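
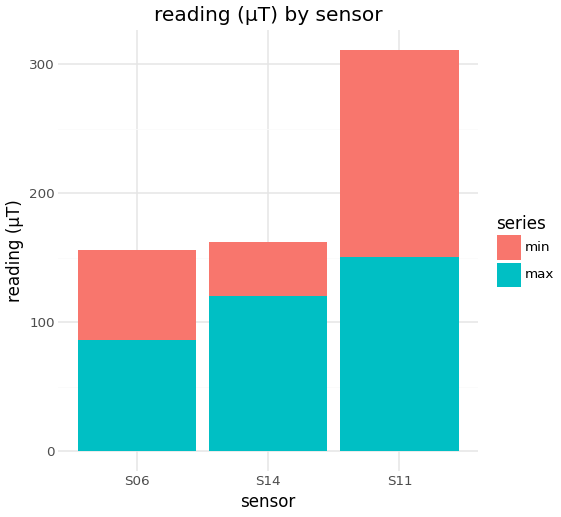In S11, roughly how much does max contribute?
≈ 150

max top ≈ 150, bottom ≈ 0; segment ≈ 150.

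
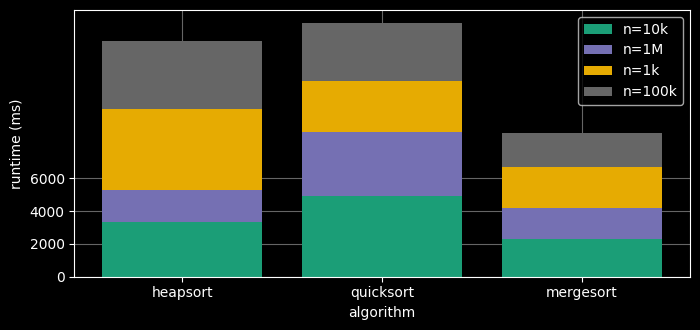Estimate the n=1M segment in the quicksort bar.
n=1M top ≈ 8000, bottom ≈ 4000; segment ≈ 4000.

≈ 4000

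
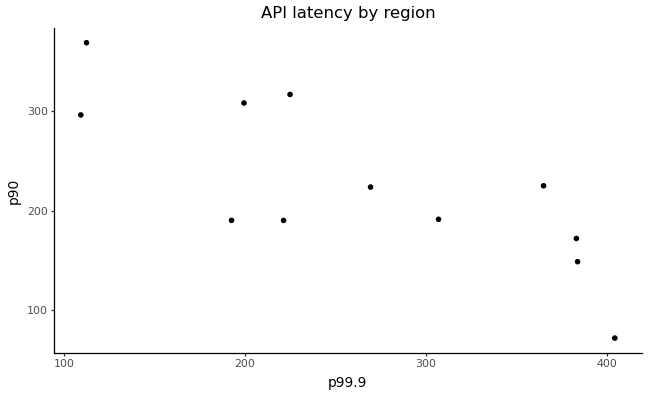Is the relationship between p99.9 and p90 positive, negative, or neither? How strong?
negative, strong

Points are negatively correlated; strong (|r| ≈ 0.8).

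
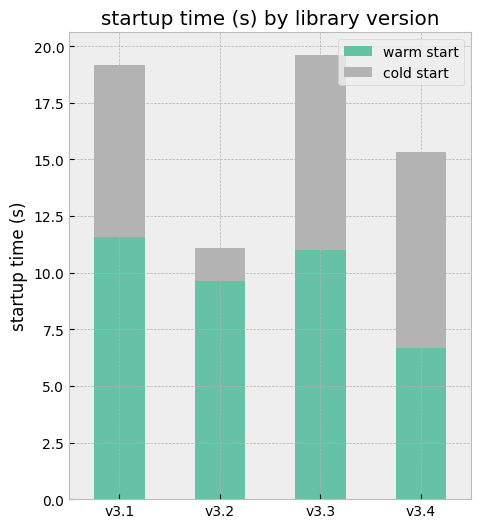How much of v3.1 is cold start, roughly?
cold start top ≈ 20, bottom ≈ 12; segment ≈ 8.

≈ 8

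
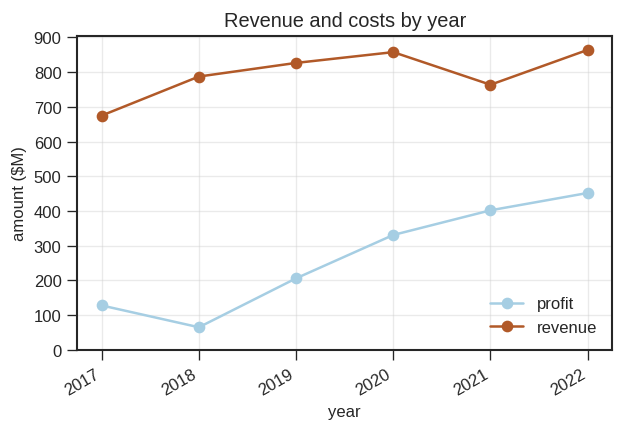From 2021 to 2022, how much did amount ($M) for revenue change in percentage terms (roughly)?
≈ +12.5%

2021 ≈ 800, 2022 ≈ 900; (900 − 800) / 800 ≈ +12.5%.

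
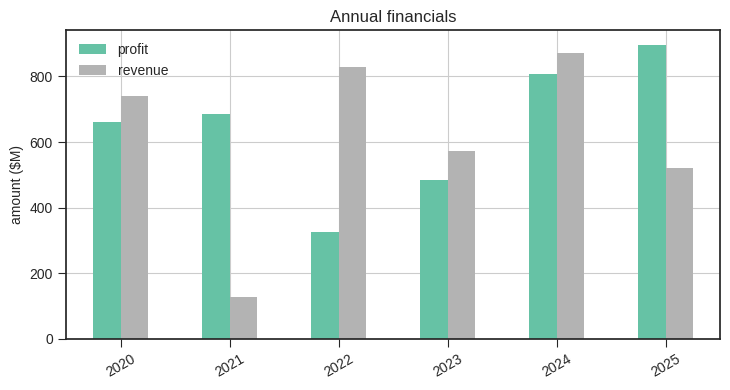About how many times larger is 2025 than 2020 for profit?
≈ 1.29×

2025 ≈ 900, 2020 ≈ 700; 900/700 ≈ 1.29.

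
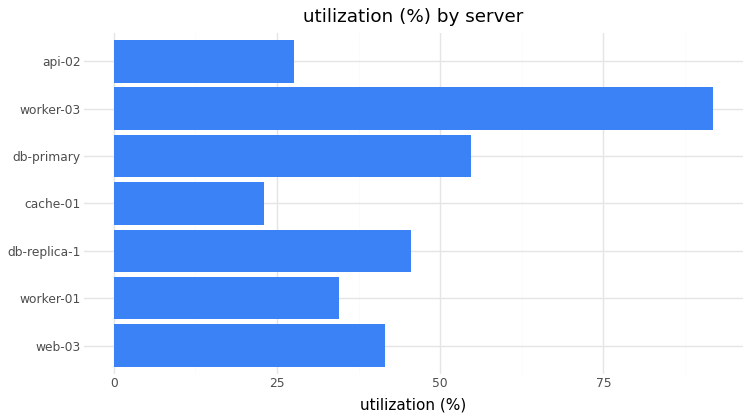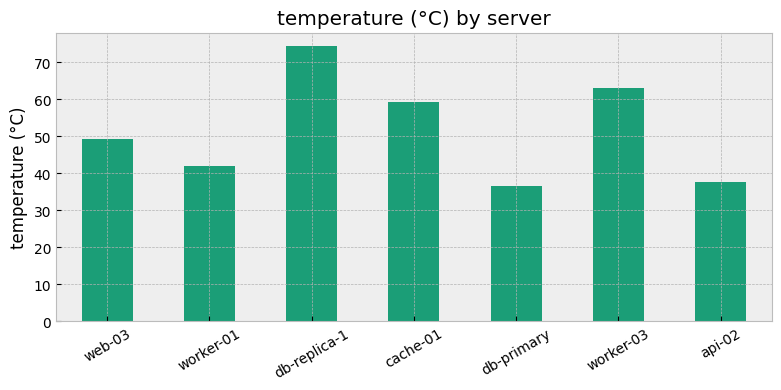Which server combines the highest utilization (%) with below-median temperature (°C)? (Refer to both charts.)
Chart 2 median temperature (°C) ≈ 50; below-median servers: worker-01, db-primary, api-02. Among those, db-primary has the highest utilization (%) (≈ 50).

db-primary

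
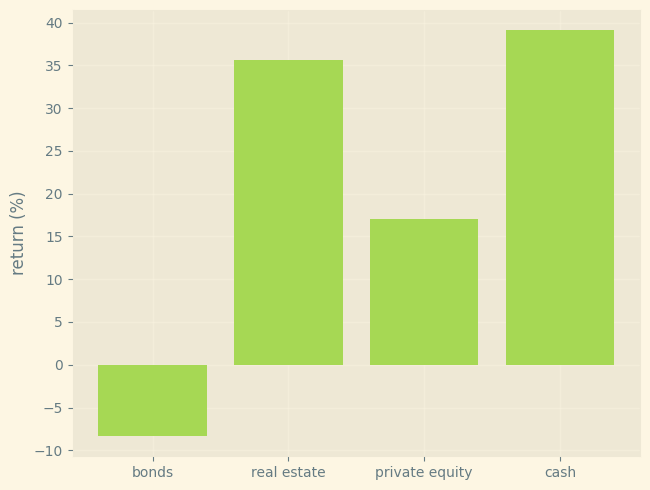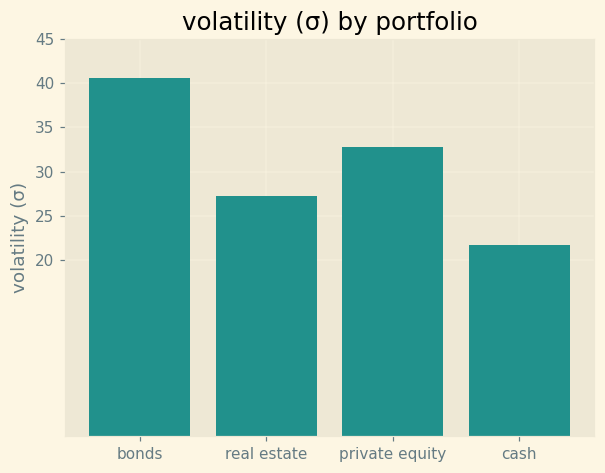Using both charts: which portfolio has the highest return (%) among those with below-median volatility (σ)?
cash

Chart 2 median volatility (σ) ≈ 30; below-median portfolios: real estate, cash. Among those, cash has the highest return (%) (≈ 40).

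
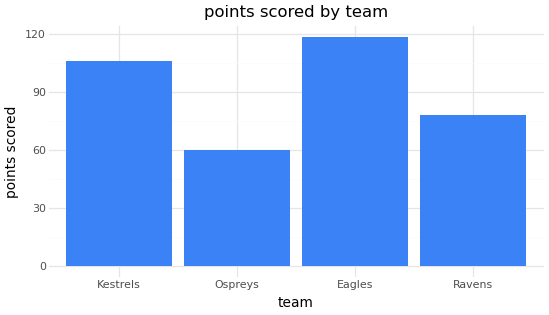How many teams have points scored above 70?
Above 70: Kestrels, Eagles, Ravens.

3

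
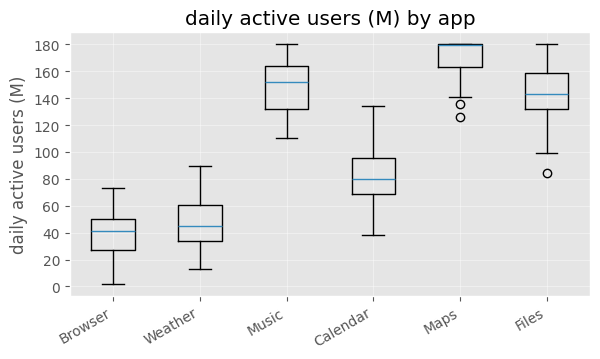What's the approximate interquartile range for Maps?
Q3 ≈ 180, Q1 ≈ 160; IQR ≈ 20.

≈ 20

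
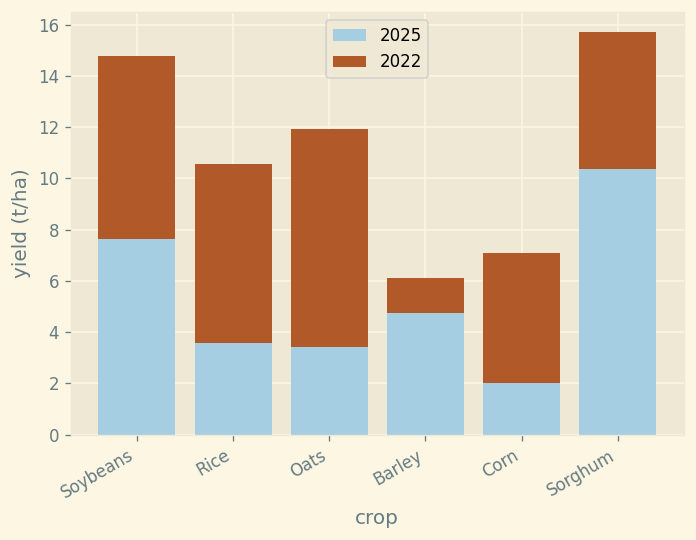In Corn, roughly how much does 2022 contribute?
≈ 6

2022 top ≈ 8, bottom ≈ 2; segment ≈ 6.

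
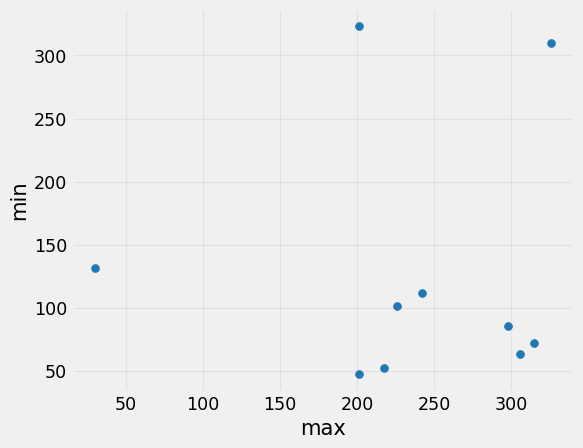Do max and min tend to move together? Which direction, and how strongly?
Points are roughly uncorrelated; weak (|r| ≈ 0.0).

no clear correlation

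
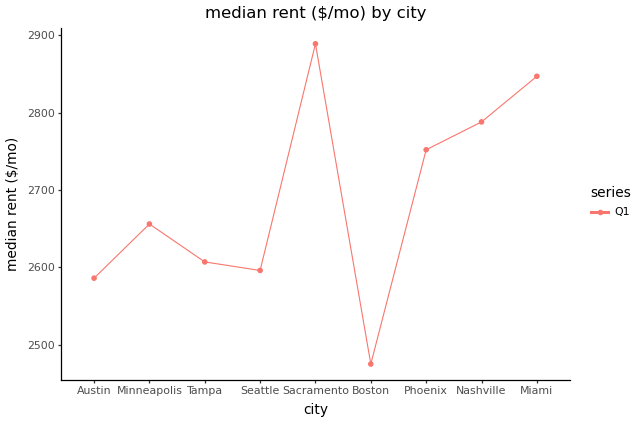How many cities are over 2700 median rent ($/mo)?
4

Above 2700: Sacramento, Phoenix, Nashville, Miami.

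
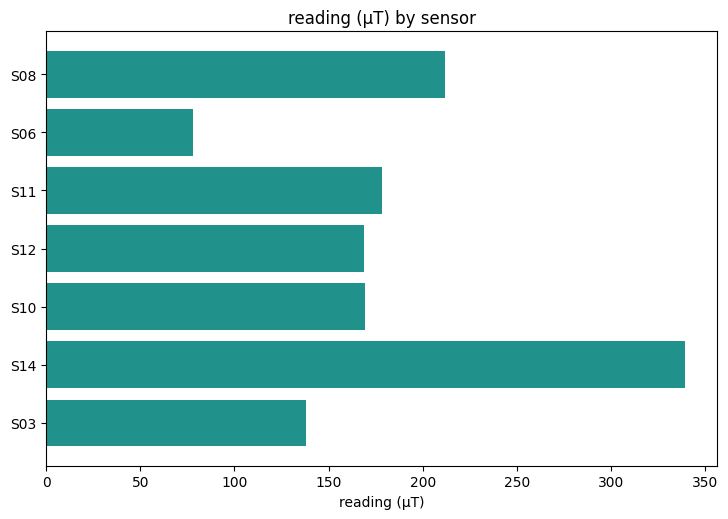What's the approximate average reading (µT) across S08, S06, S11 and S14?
≈ 212

(200 + 100 + 200 + 350) / 4 ≈ 212.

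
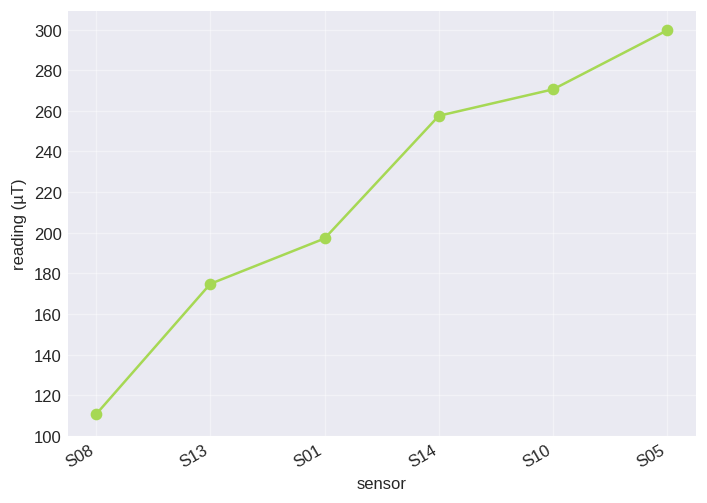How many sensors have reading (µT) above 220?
Above 220: S14, S10, S05.

3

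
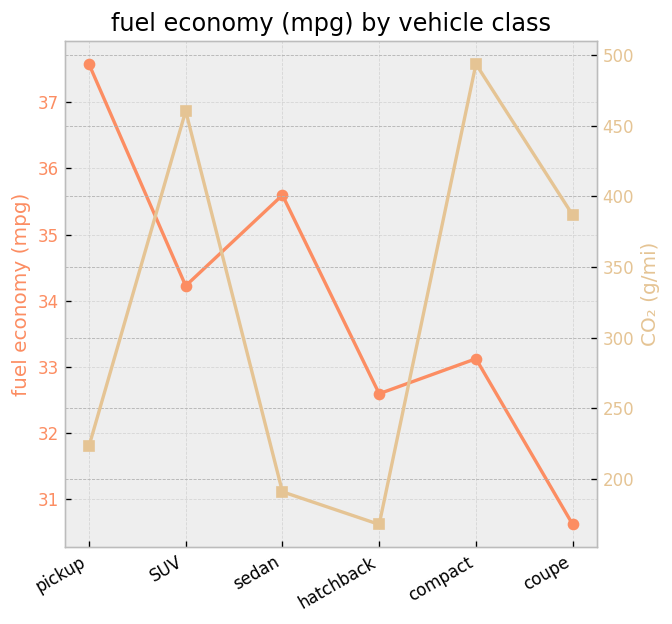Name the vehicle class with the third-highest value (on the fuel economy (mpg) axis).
SUV

Top 4 (on the fuel economy (mpg) axis): pickup ≈ 38, sedan ≈ 36, SUV ≈ 34, compact ≈ 33.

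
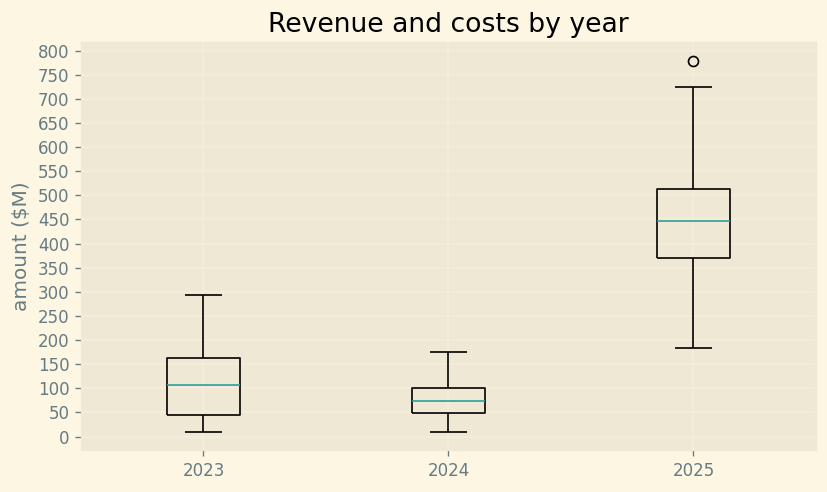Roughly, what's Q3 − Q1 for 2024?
Q3 ≈ 100, Q1 ≈ 50; IQR ≈ 50.

≈ 50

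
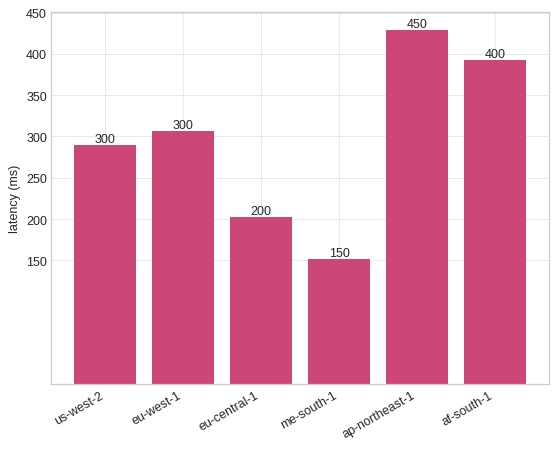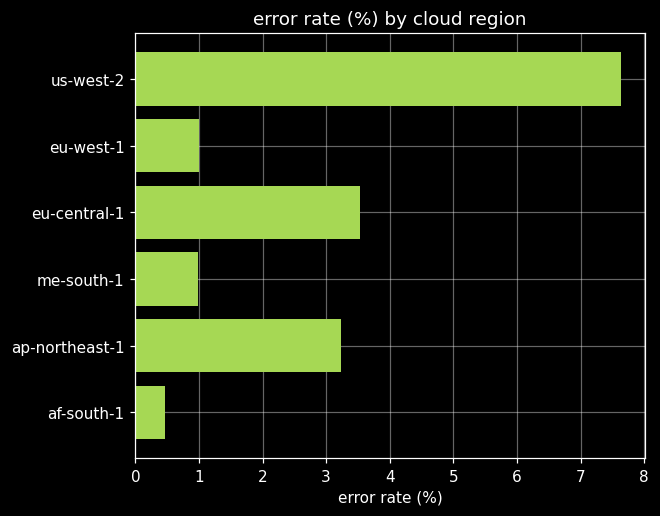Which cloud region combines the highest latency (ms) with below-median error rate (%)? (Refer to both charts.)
Chart 2 median error rate (%) ≈ 2; below-median cloud regions: eu-west-1, me-south-1, af-south-1. Among those, af-south-1 has the highest latency (ms) (≈ 400).

af-south-1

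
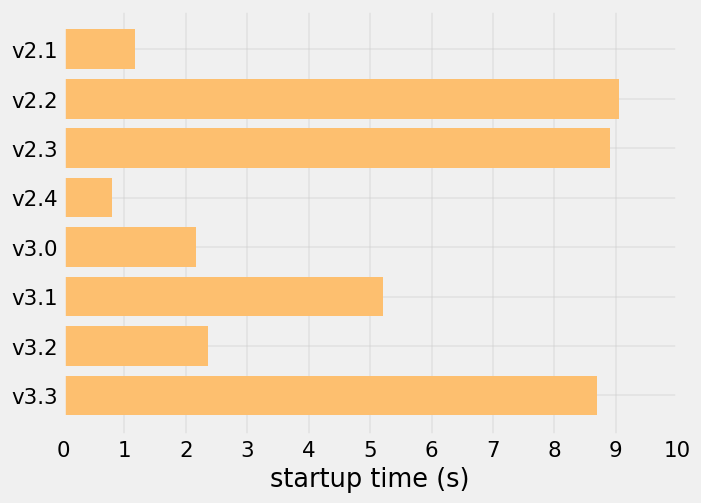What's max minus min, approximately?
≈ 8

Max v2.2 ≈ 9, min v2.4 ≈ 1; range ≈ 8.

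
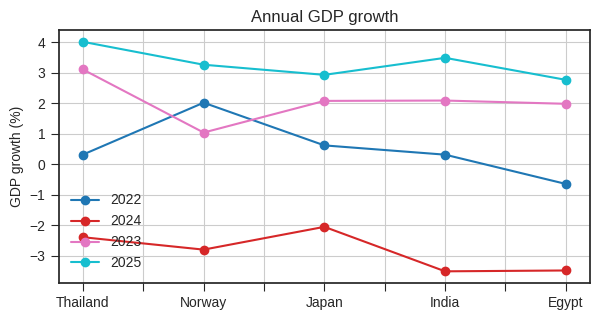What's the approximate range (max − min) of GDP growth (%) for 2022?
≈ 3

Max Norway ≈ 2, min Egypt ≈ -1; range ≈ 3.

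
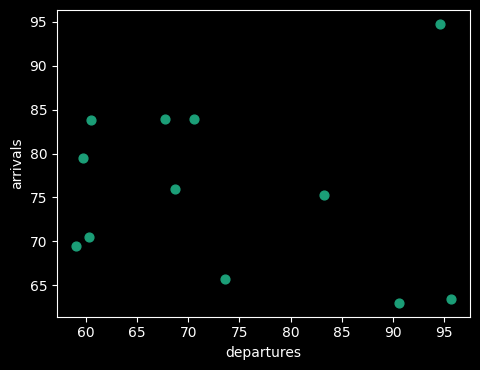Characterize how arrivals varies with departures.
no clear correlation

Points are roughly uncorrelated; weak (|r| ≈ 0.1).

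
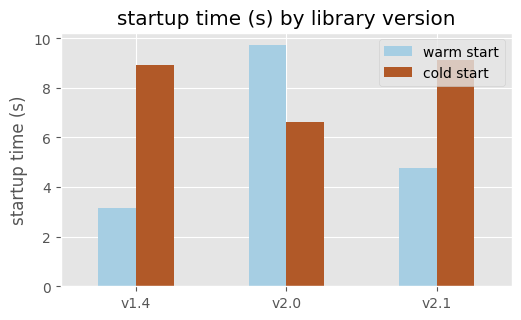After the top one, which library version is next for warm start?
v2.1

Top 3 for warm start: v2.0 ≈ 10, v2.1 ≈ 5, v1.4 ≈ 3.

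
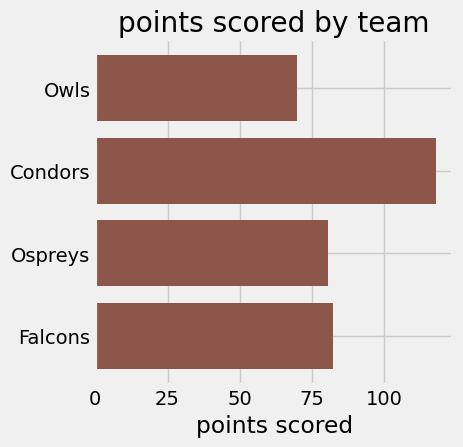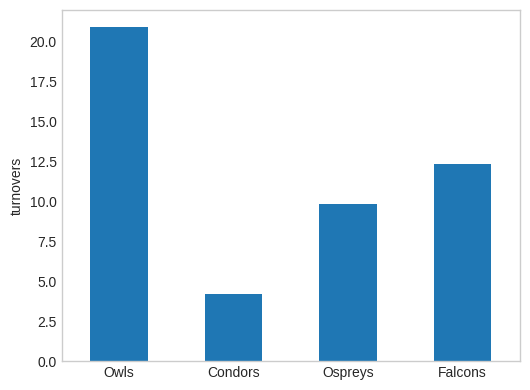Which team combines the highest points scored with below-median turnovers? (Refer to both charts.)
Condors

Chart 2 median turnovers ≈ 12; below-median teams: Condors, Ospreys. Among those, Condors has the highest points scored (≈ 120).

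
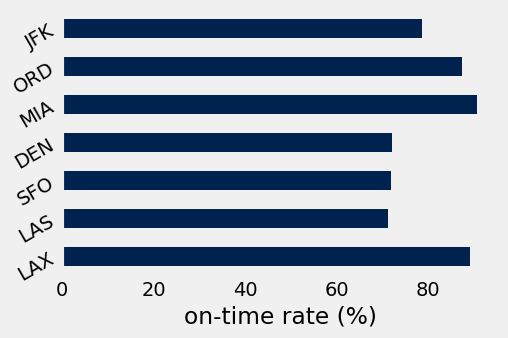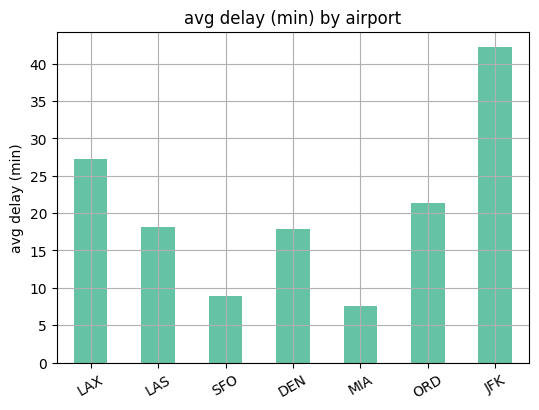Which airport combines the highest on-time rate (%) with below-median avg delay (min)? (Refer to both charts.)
MIA

Chart 2 median avg delay (min) ≈ 20; below-median airports: SFO, DEN, MIA. Among those, MIA has the highest on-time rate (%) (≈ 90).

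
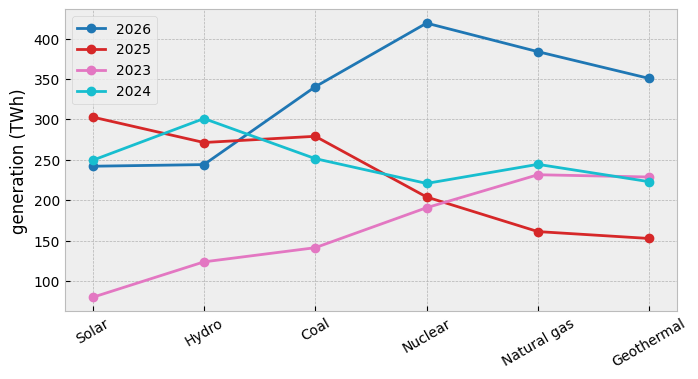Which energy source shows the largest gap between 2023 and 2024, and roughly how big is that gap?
Hydro, ≈ 200 TWh

Hydro: 2023 ≈ 100, 2024 ≈ 300 → gap ≈ 200. Next-largest (Solar) is only ≈ 150.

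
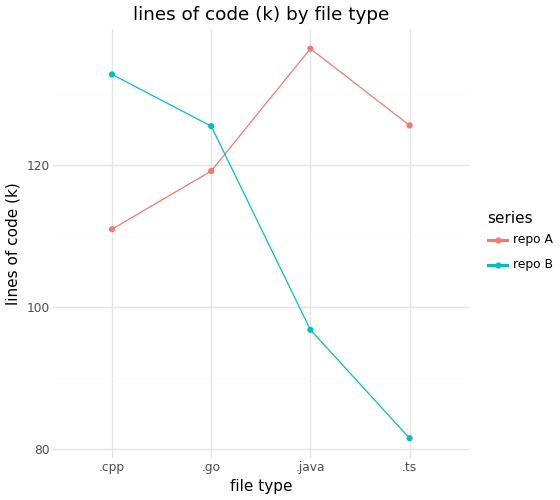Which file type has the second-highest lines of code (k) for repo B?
.go

Top 3 for repo B: .cpp ≈ 135, .go ≈ 125, .java ≈ 95.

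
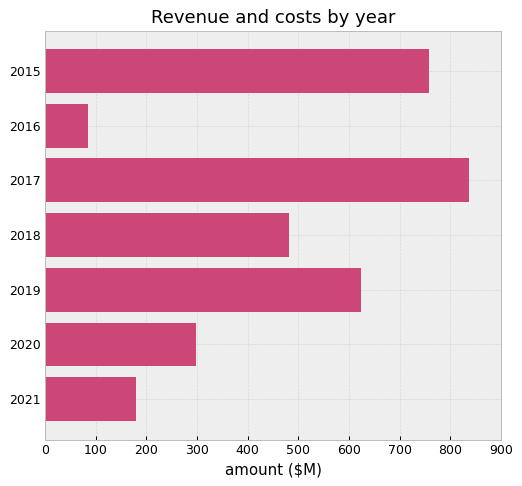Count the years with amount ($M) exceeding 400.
4

Above 400: 2015, 2017, 2018, 2019.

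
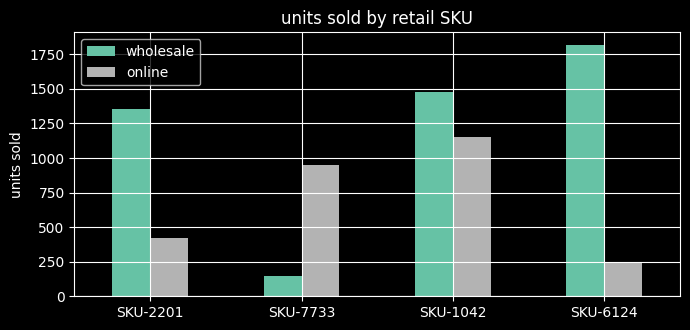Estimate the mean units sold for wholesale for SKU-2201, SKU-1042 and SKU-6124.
(1400 + 1400 + 1800) / 3 ≈ 1533.

≈ 1533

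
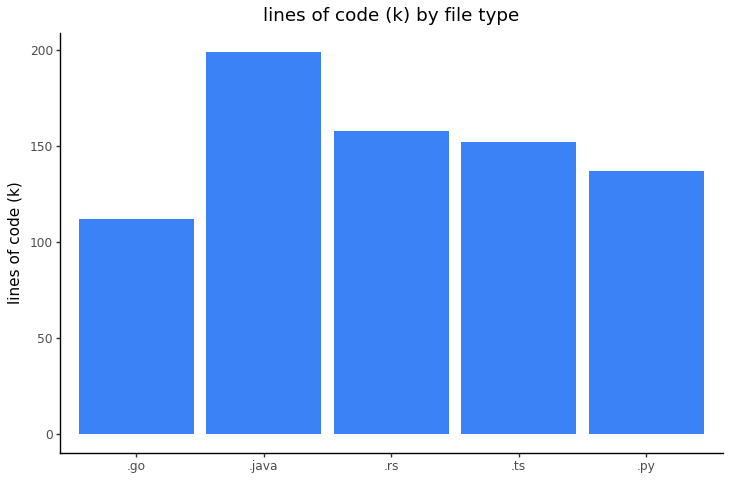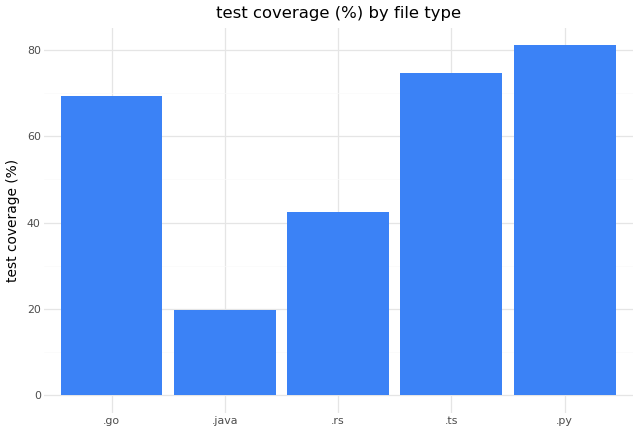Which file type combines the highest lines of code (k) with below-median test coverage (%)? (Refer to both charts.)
Chart 2 median test coverage (%) ≈ 70; below-median file types: .java, .rs. Among those, .java has the highest lines of code (k) (≈ 200).

.java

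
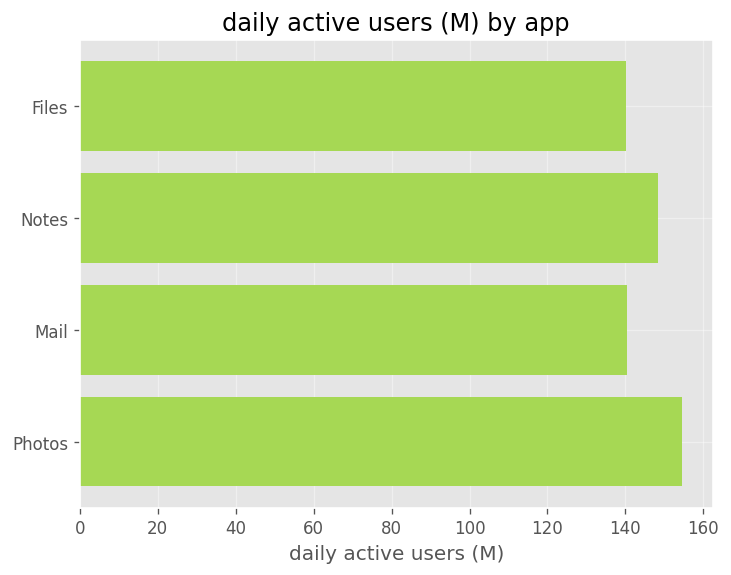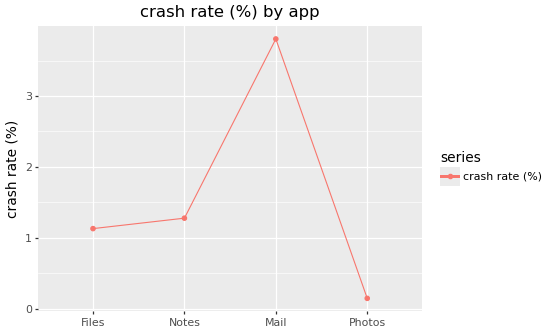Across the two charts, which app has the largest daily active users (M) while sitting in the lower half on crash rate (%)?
Photos

Chart 2 median crash rate (%) ≈ 1; below-median apps: Files, Photos. Among those, Photos has the highest daily active users (M) (≈ 160).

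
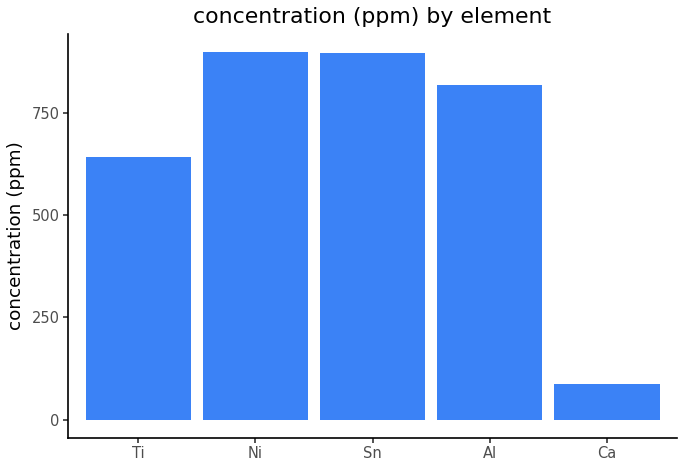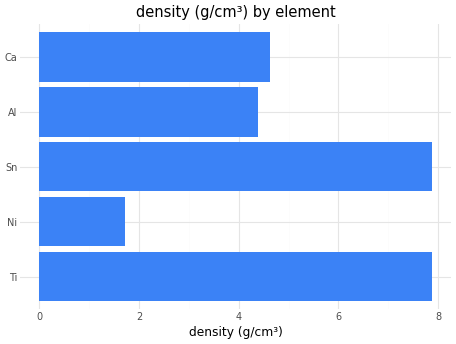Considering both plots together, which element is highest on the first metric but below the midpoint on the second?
Ni

Chart 2 median density (g/cm³) ≈ 5; below-median elements: Ni, Al. Among those, Ni has the highest concentration (ppm) (≈ 900).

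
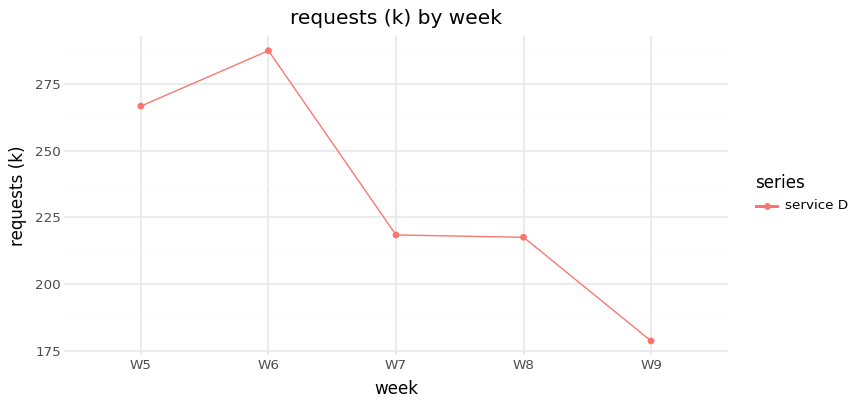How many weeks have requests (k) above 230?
2

Above 230: W5, W6.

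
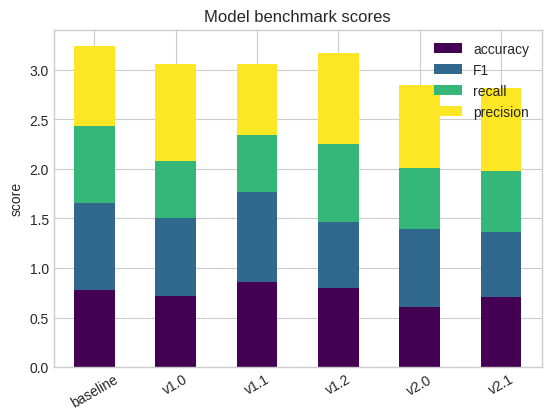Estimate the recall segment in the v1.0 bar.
≈ 0.5

recall top ≈ 2.0, bottom ≈ 1.5; segment ≈ 0.5.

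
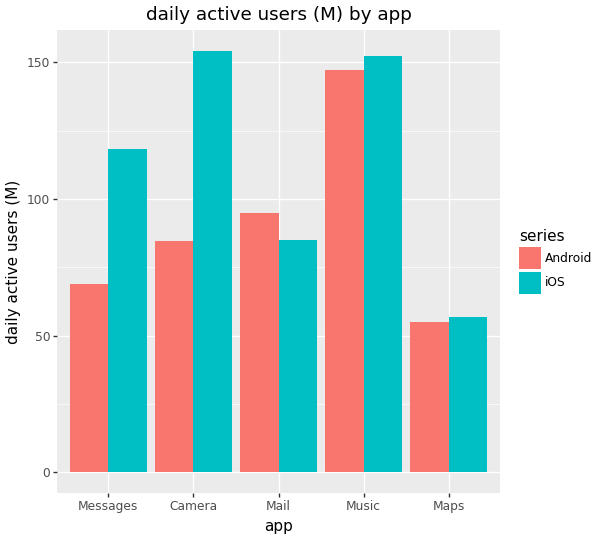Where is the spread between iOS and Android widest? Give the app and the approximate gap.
Camera: iOS ≈ 160, Android ≈ 80 → gap ≈ 80. Next-largest (Messages) is only ≈ 60.

Camera, ≈ 80 M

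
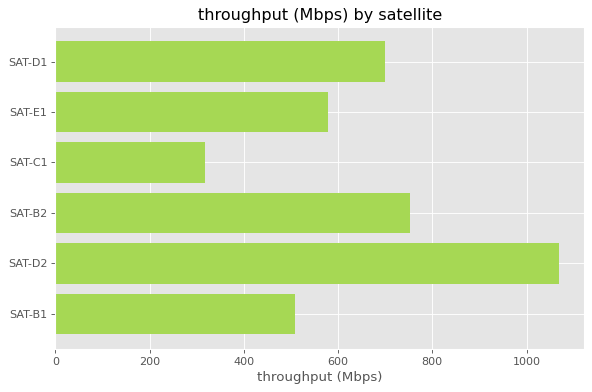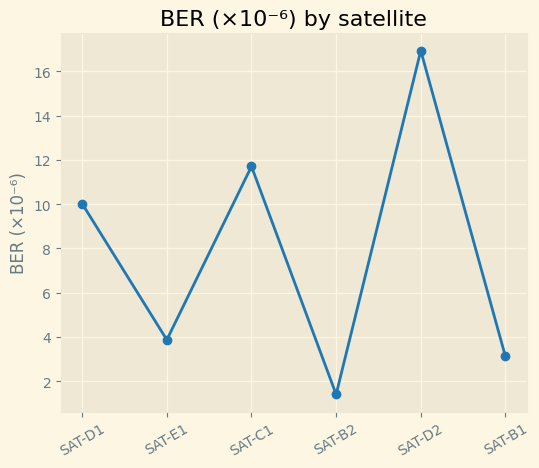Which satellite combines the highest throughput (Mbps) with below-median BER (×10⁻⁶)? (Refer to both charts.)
SAT-B2

Chart 2 median BER (×10⁻⁶) ≈ 6; below-median satellites: SAT-E1, SAT-B2, SAT-B1. Among those, SAT-B2 has the highest throughput (Mbps) (≈ 800).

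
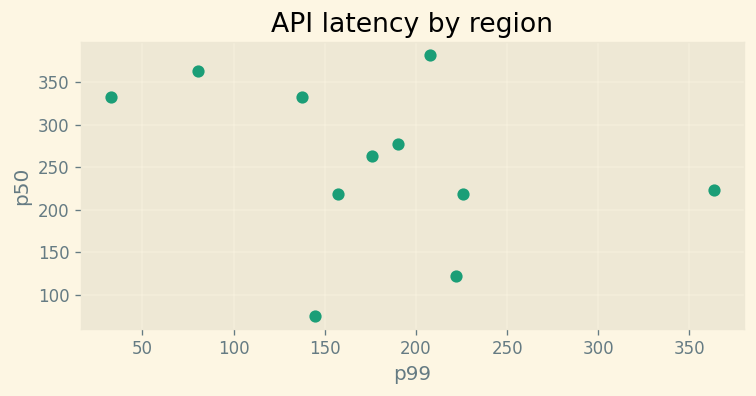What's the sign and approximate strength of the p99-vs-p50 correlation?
negative, weak

Points are negatively correlated; weak (|r| ≈ 0.3).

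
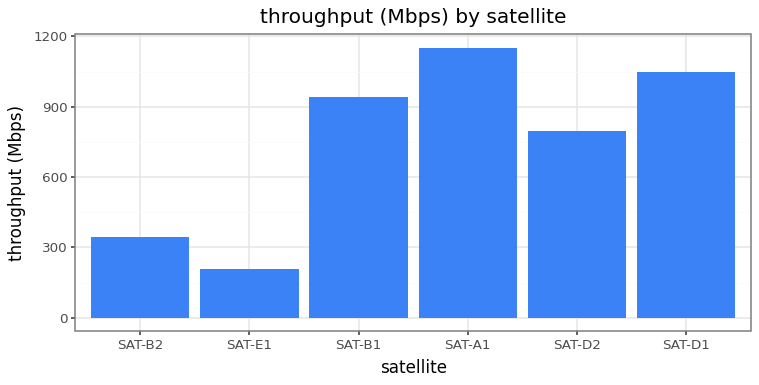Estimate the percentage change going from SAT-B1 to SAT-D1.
SAT-B1 ≈ 900, SAT-D1 ≈ 1000; (1000 − 900) / 900 ≈ +11.1%.

≈ +11.1%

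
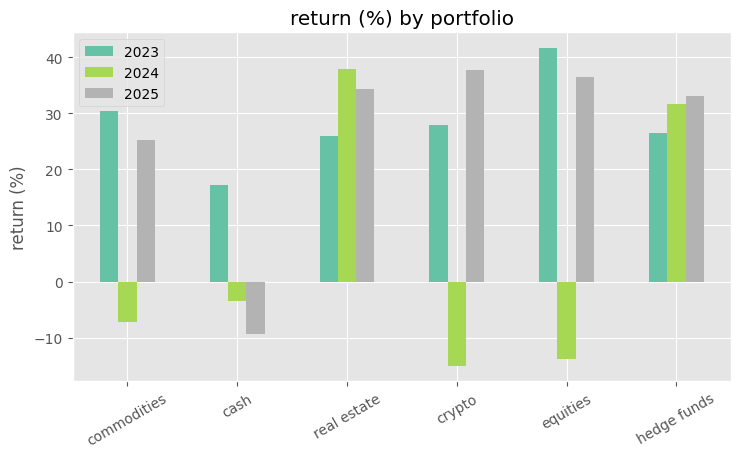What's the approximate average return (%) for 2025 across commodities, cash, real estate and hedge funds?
(25 + -10 + 35 + 35) / 4 ≈ 21.

≈ 21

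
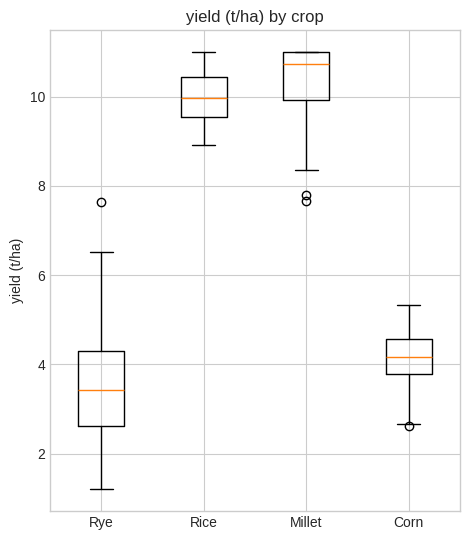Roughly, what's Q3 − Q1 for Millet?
Q3 ≈ 11, Q1 ≈ 10; IQR ≈ 1.

≈ 1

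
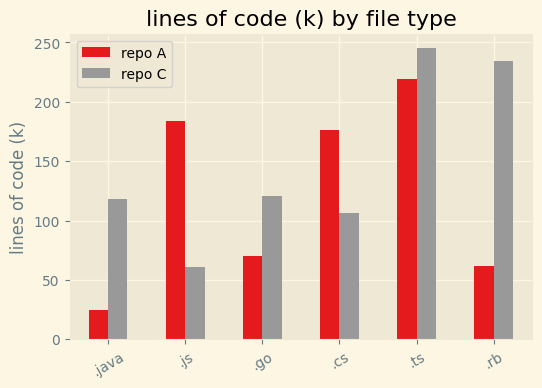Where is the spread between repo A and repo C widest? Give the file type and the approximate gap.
.rb: repo A ≈ 50, repo C ≈ 225 → gap ≈ 175. Next-largest (.js) is only ≈ 125.

.rb, ≈ 175 k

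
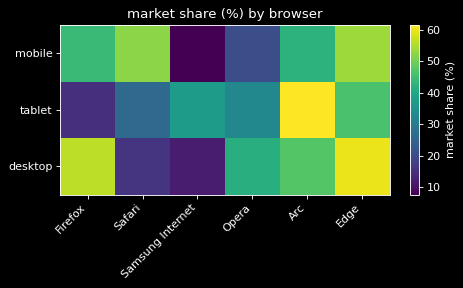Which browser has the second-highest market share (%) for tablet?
Edge

Top 3 for tablet: Arc ≈ 60, Edge ≈ 45, Samsung Internet ≈ 35.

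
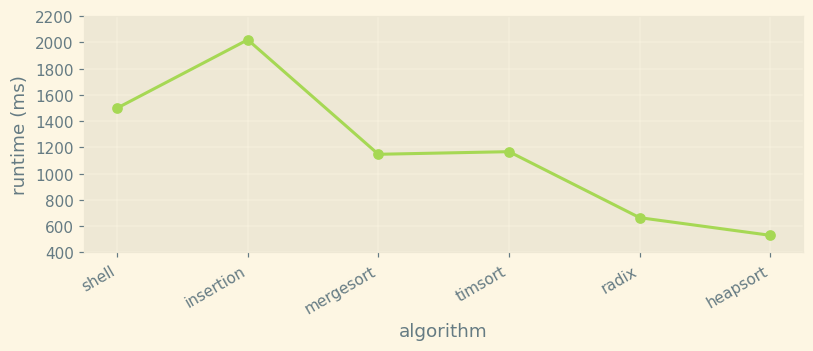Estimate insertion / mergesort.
≈ 1.67×

insertion ≈ 2000, mergesort ≈ 1200; 2000/1200 ≈ 1.67.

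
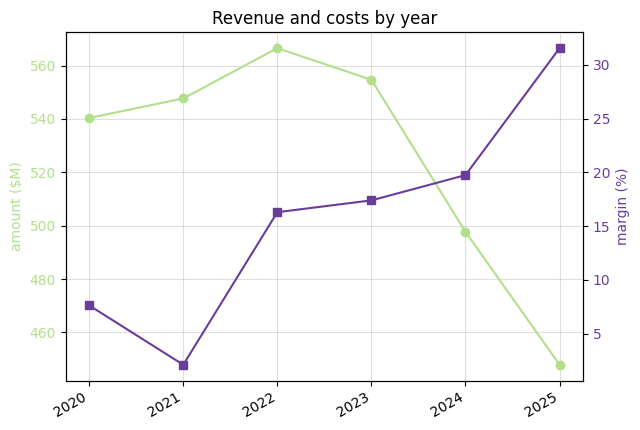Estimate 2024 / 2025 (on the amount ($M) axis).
2024 ≈ 500, 2025 ≈ 450; 500/450 ≈ 1.11.

≈ 1.11×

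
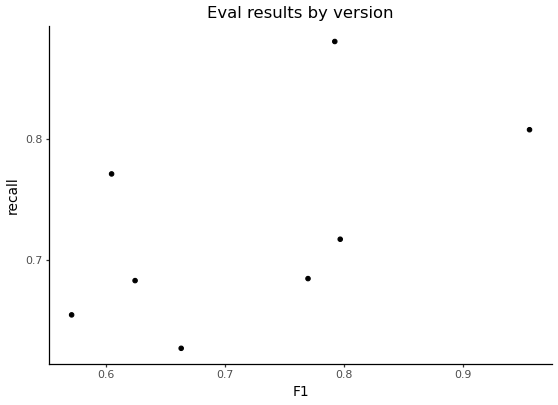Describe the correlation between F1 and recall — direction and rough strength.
Points are positively correlated; moderate (|r| ≈ 0.6).

positive, moderate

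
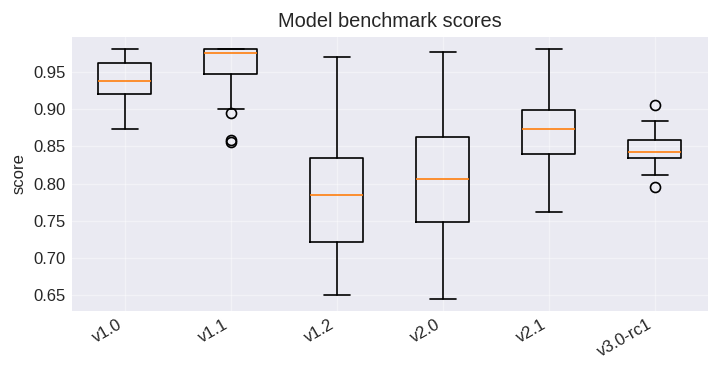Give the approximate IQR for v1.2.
≈ 0.12

Q3 ≈ 0.84, Q1 ≈ 0.72; IQR ≈ 0.12.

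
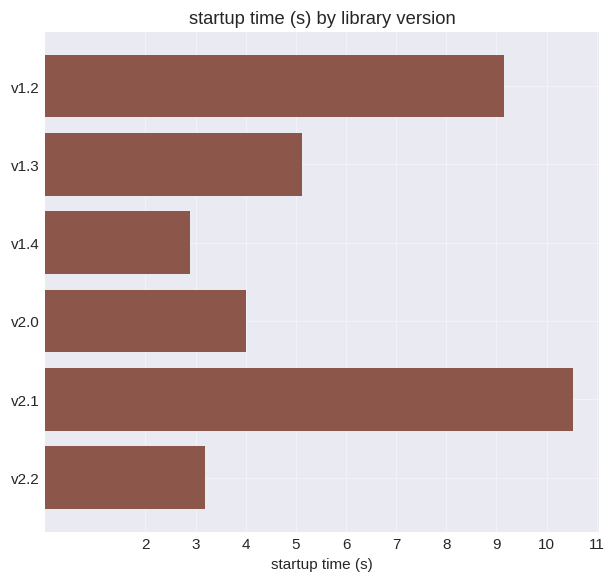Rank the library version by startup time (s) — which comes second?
v1.2

Top 3: v2.1 ≈ 11, v1.2 ≈ 9, v1.3 ≈ 5.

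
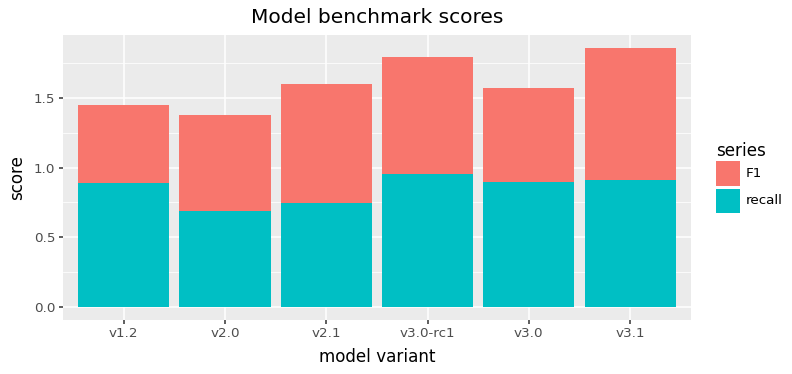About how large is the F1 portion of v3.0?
F1 top ≈ 1.6, bottom ≈ 0.8; segment ≈ 0.8.

≈ 0.8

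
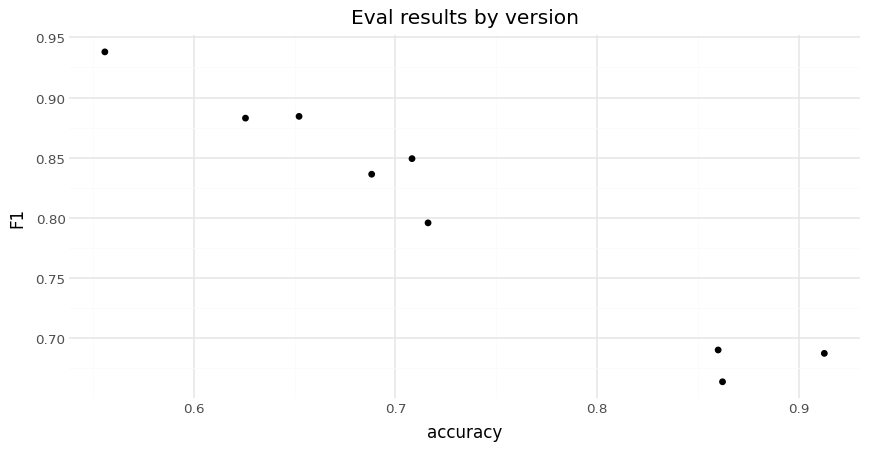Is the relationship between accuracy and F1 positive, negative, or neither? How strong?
negative, strong

Points are negatively correlated; strong (|r| ≈ 1.0).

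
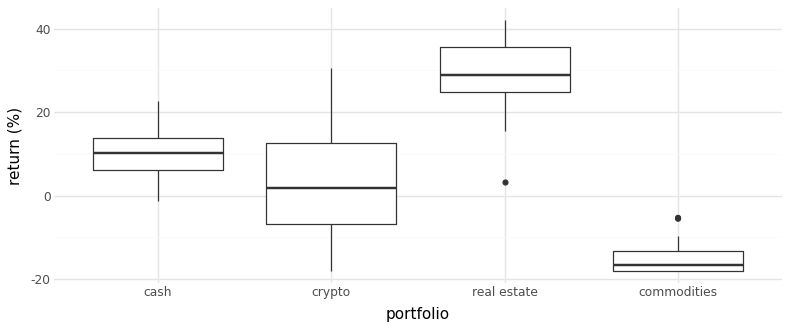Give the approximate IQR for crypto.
Q3 ≈ 15, Q1 ≈ -5; IQR ≈ 20.

≈ 20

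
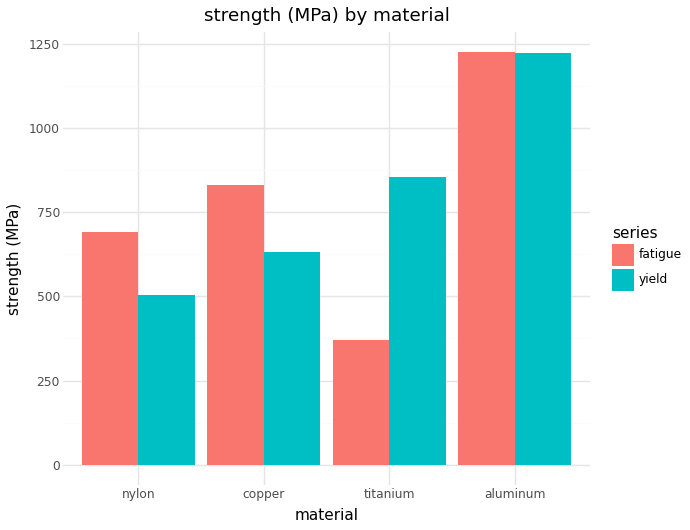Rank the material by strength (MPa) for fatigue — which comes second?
Top 3 for fatigue: aluminum ≈ 1200, copper ≈ 800, nylon ≈ 600.

copper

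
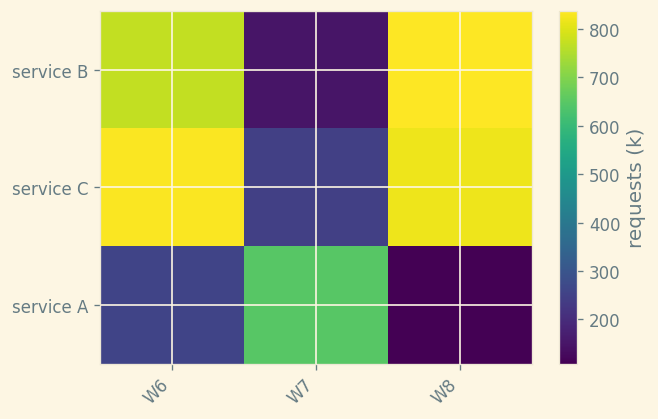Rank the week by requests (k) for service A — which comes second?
Top 3 for service A: W7 ≈ 600, W6 ≈ 300, W8 ≈ 100.

W6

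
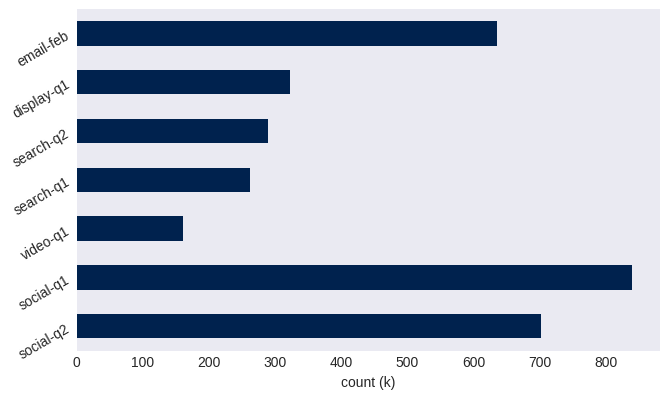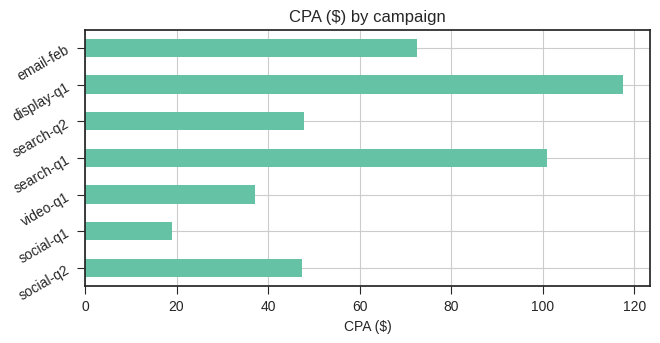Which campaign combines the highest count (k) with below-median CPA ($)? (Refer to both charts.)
Chart 2 median CPA ($) ≈ 40; below-median campaigns: social-q2, social-q1, video-q1. Among those, social-q1 has the highest count (k) (≈ 800).

social-q1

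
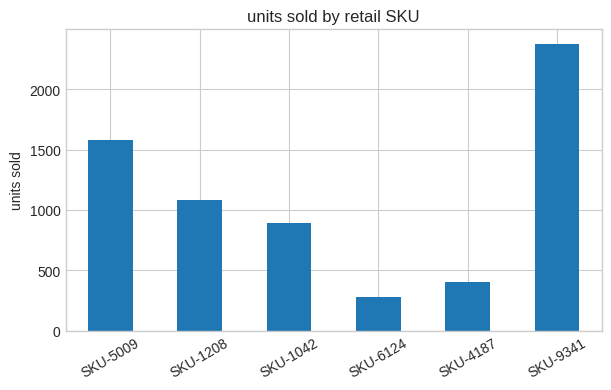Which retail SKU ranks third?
SKU-1208

Top 4: SKU-9341 ≈ 2400, SKU-5009 ≈ 1600, SKU-1208 ≈ 1000, SKU-1042 ≈ 800.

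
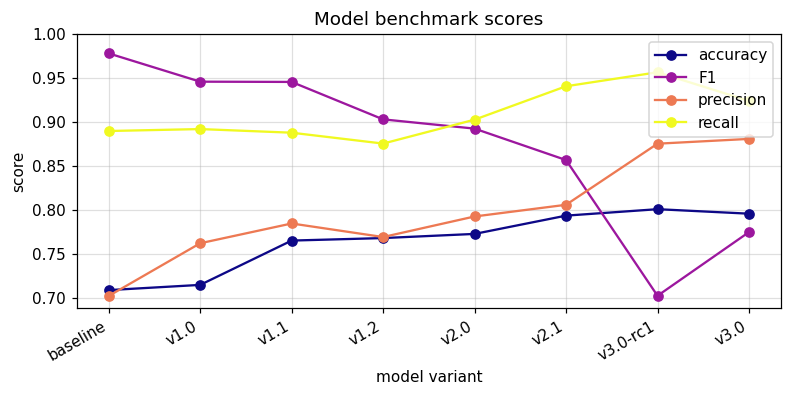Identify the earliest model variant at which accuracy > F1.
v3.0-rc1

v2.1: accuracy ≈ 0.80 vs F1 ≈ 0.85 (not yet); v3.0-rc1: accuracy ≈ 0.80 vs F1 ≈ 0.70 (first crossover).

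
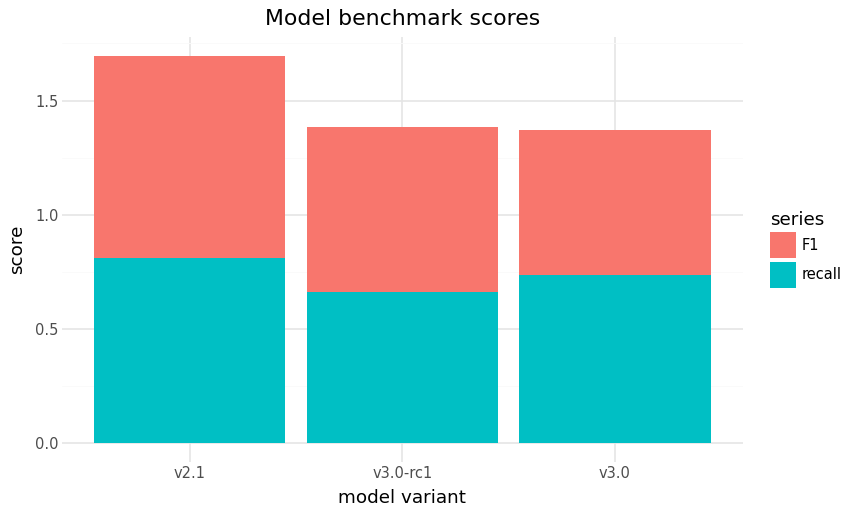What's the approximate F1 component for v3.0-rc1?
F1 top ≈ 1.4, bottom ≈ 0.6; segment ≈ 0.8.

≈ 0.8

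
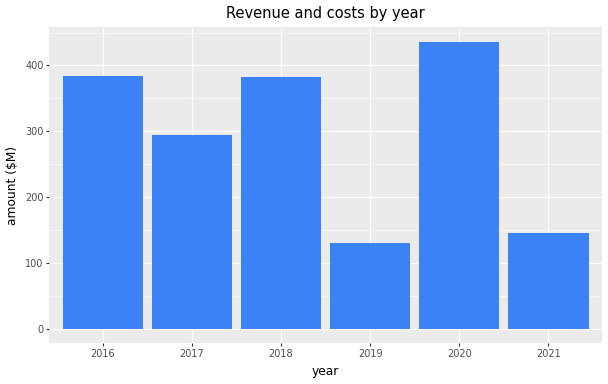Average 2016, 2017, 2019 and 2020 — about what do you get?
(400 + 300 + 150 + 450) / 4 ≈ 325.

≈ 325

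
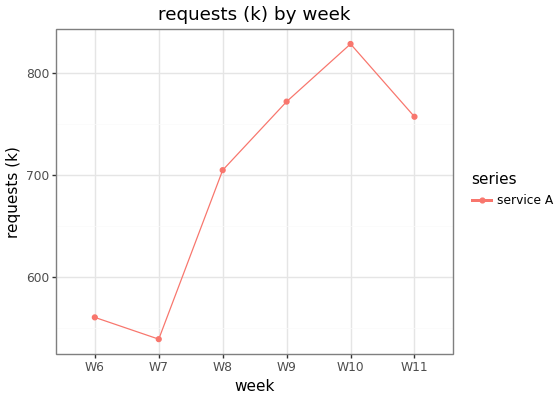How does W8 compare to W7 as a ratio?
≈ 1.27×

W8 ≈ 700, W7 ≈ 550; 700/550 ≈ 1.27.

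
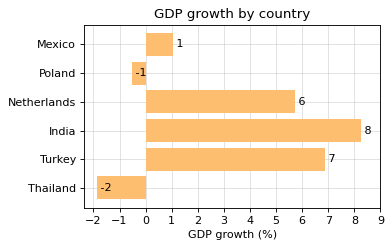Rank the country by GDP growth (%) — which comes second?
Turkey

Top 3: India ≈ 8, Turkey ≈ 7, Netherlands ≈ 6.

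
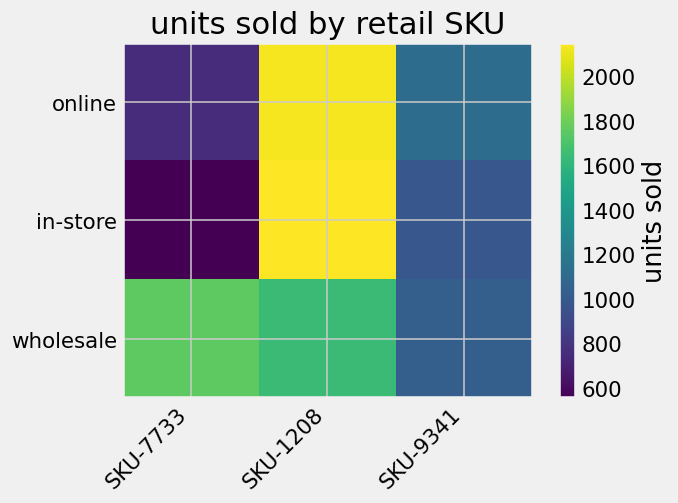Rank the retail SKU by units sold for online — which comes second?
Top 3 for online: SKU-1208 ≈ 2200, SKU-9341 ≈ 1200, SKU-7733 ≈ 800.

SKU-9341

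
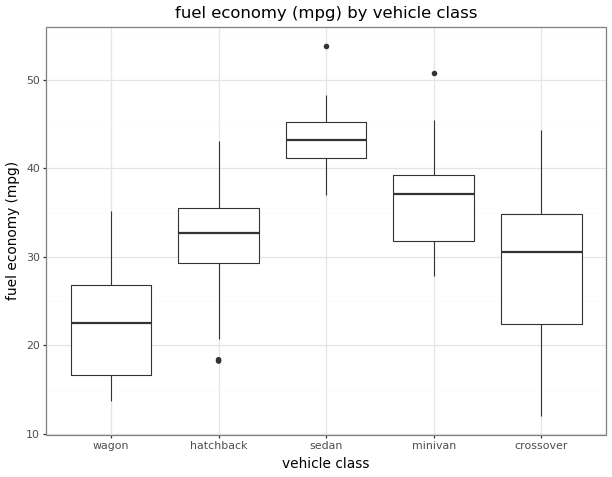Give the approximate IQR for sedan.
Q3 ≈ 46, Q1 ≈ 42; IQR ≈ 4.

≈ 4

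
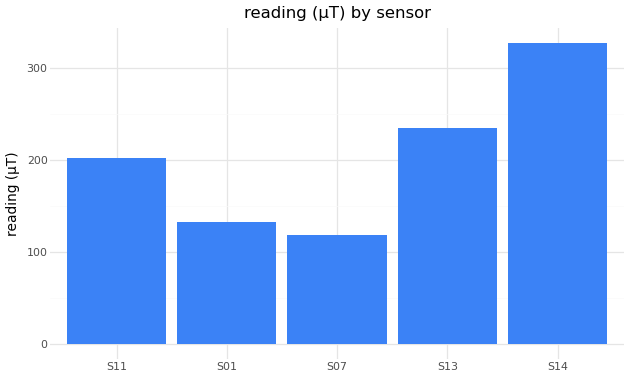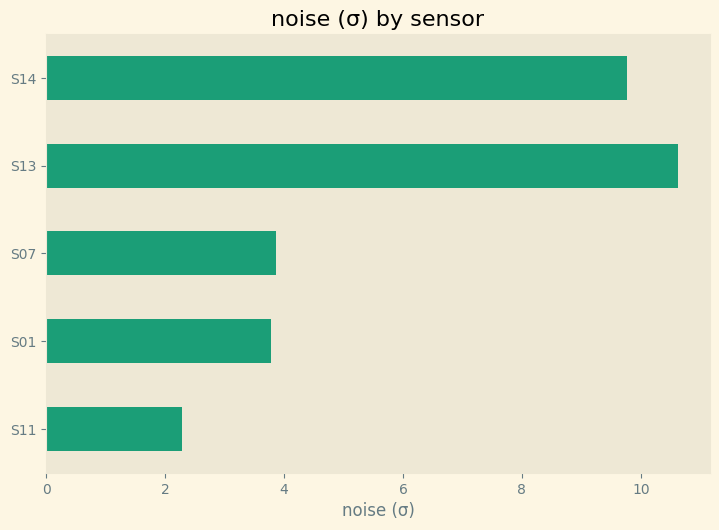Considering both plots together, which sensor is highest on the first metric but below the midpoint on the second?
S11

Chart 2 median noise (σ) ≈ 4; below-median sensors: S11, S01. Among those, S11 has the highest reading (µT) (≈ 200).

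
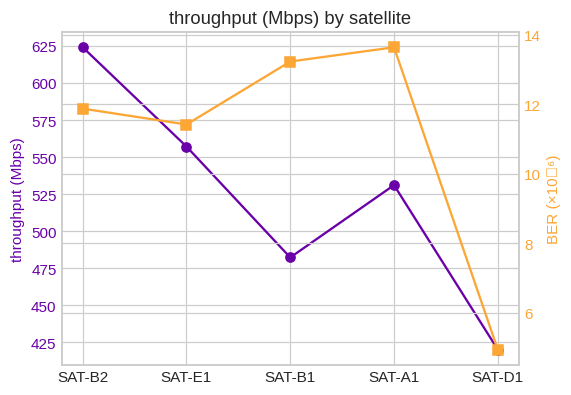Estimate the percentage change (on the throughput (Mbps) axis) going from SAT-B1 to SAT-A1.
≈ +12.5%

SAT-B1 ≈ 480, SAT-A1 ≈ 540; (540 − 480) / 480 ≈ +12.5%.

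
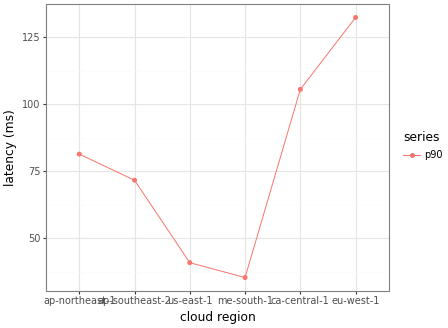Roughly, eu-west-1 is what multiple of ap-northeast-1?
≈ 1.62×

eu-west-1 ≈ 130, ap-northeast-1 ≈ 80; 130/80 ≈ 1.62.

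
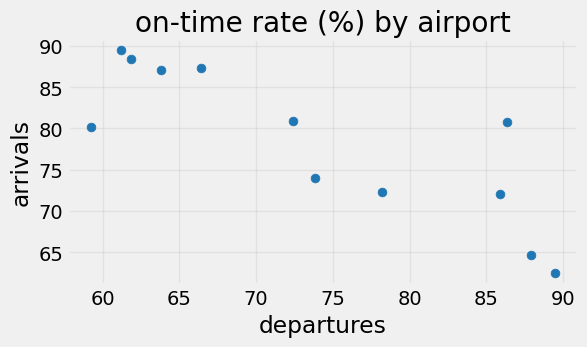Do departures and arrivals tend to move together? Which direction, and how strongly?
Points are negatively correlated; strong (|r| ≈ 0.8).

negative, strong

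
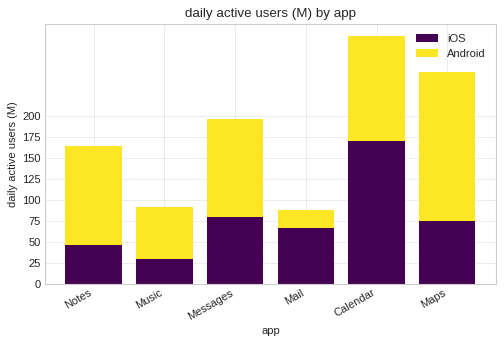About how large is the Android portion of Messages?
≈ 125

Android top ≈ 200, bottom ≈ 75; segment ≈ 125.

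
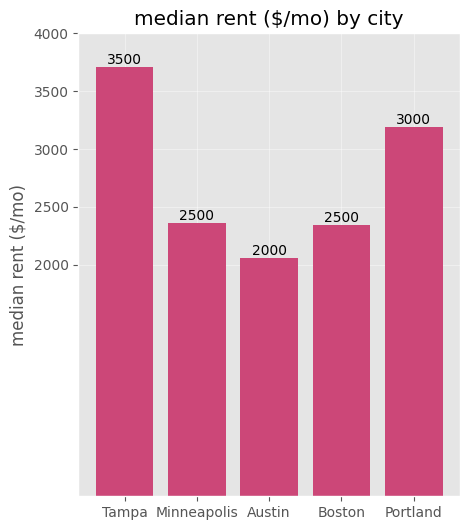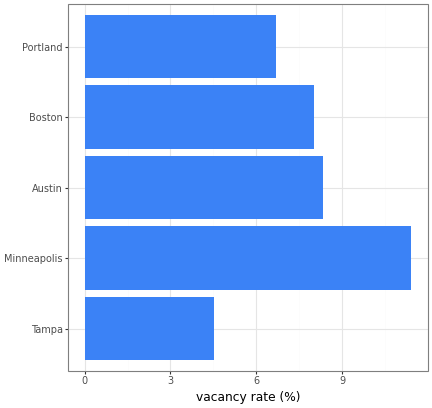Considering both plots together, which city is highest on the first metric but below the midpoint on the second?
Chart 2 median vacancy rate (%) ≈ 8; below-median cities: Tampa, Portland. Among those, Tampa has the highest median rent ($/mo) (≈ 3500).

Tampa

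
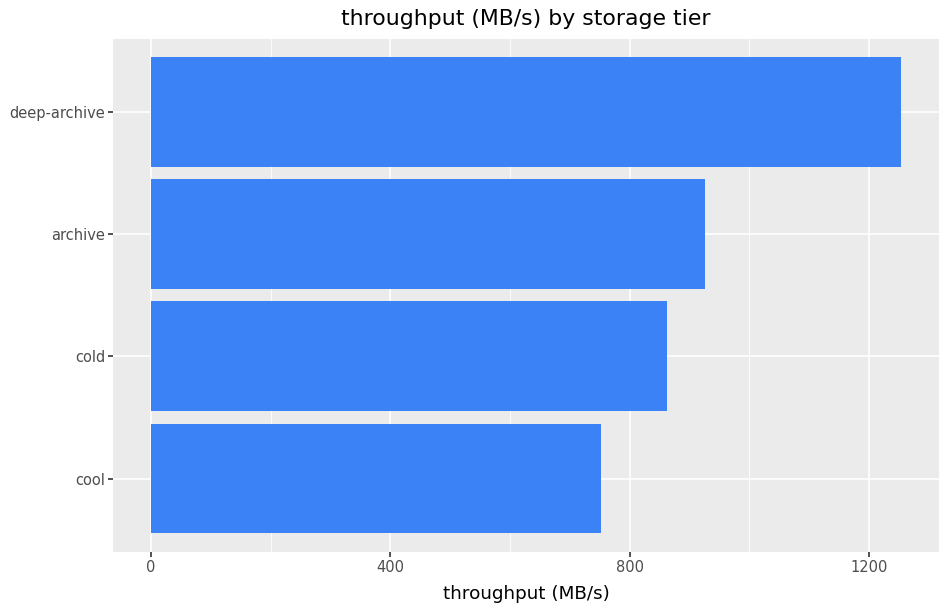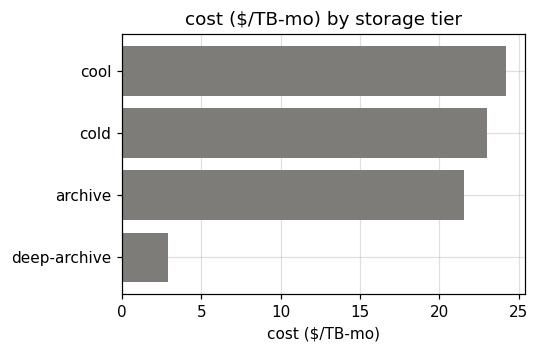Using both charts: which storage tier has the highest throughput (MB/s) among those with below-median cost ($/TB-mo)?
deep-archive

Chart 2 median cost ($/TB-mo) ≈ 20; below-median storage tiers: archive, deep-archive. Among those, deep-archive has the highest throughput (MB/s) (≈ 1200).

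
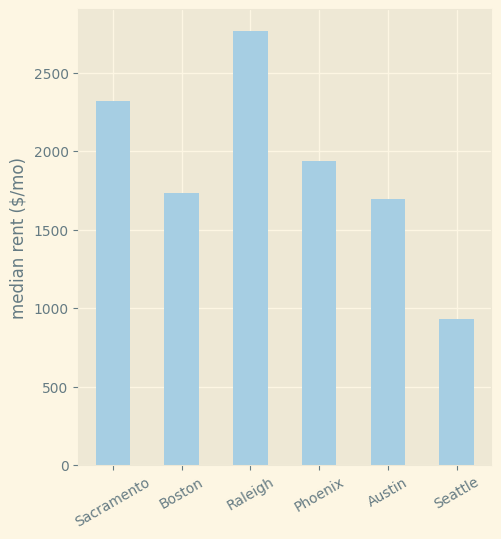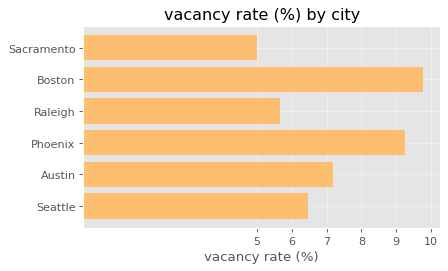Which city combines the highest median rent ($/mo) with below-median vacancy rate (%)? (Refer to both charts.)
Chart 2 median vacancy rate (%) ≈ 7; below-median cities: Sacramento, Raleigh, Seattle. Among those, Raleigh has the highest median rent ($/mo) (≈ 3000).

Raleigh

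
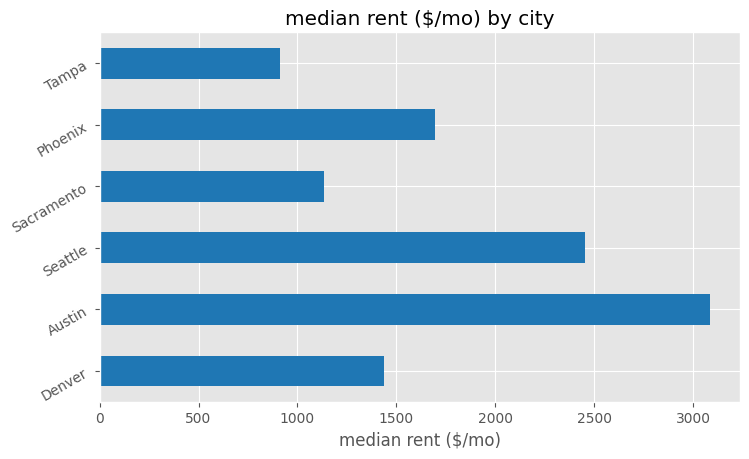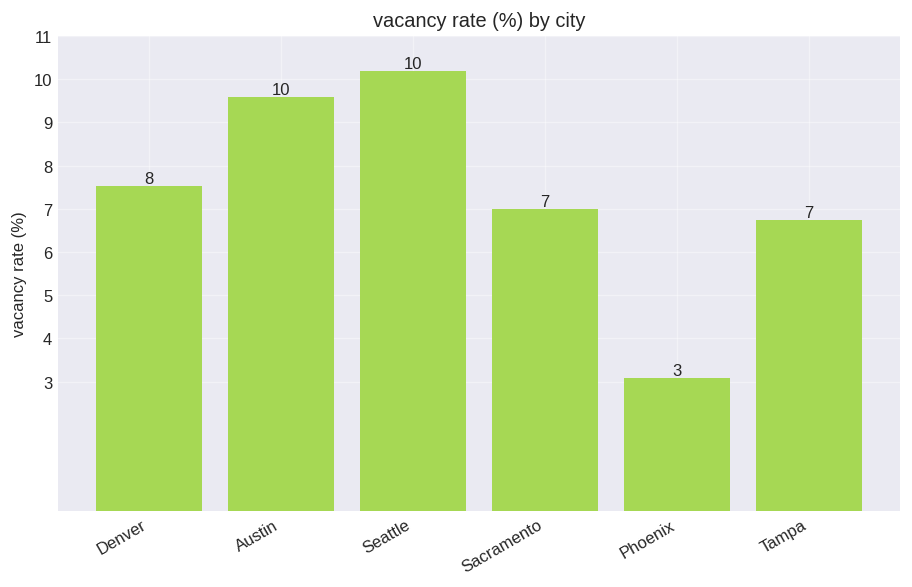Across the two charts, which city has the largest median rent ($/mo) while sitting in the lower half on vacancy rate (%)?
Phoenix

Chart 2 median vacancy rate (%) ≈ 7; below-median cities: Sacramento, Phoenix, Tampa. Among those, Phoenix has the highest median rent ($/mo) (≈ 1500).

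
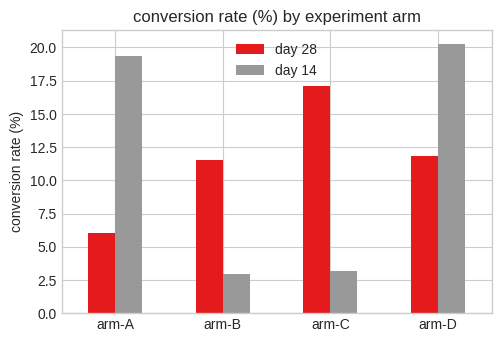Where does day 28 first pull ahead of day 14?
arm-B

arm-A: day 28 ≈ 6 vs day 14 ≈ 20 (not yet); arm-B: day 28 ≈ 12 vs day 14 ≈ 2 (first crossover).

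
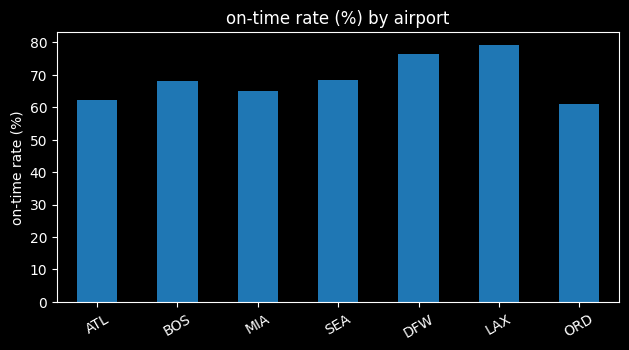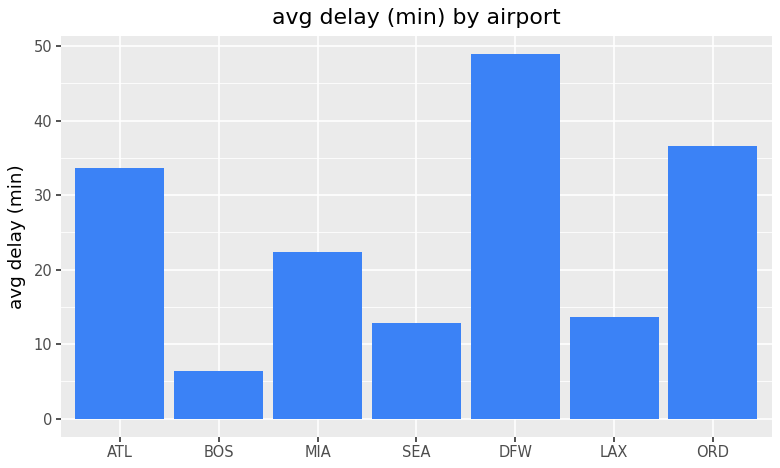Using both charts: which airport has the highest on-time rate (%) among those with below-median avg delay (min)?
LAX

Chart 2 median avg delay (min) ≈ 20; below-median airports: BOS, SEA, LAX. Among those, LAX has the highest on-time rate (%) (≈ 80).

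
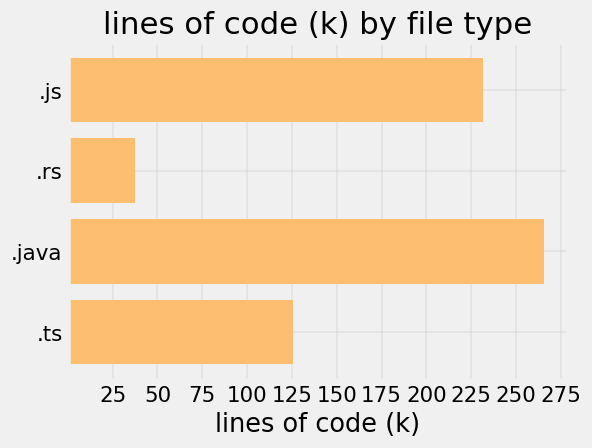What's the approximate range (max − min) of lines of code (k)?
Max .java ≈ 275, min .rs ≈ 25; range ≈ 250.

≈ 250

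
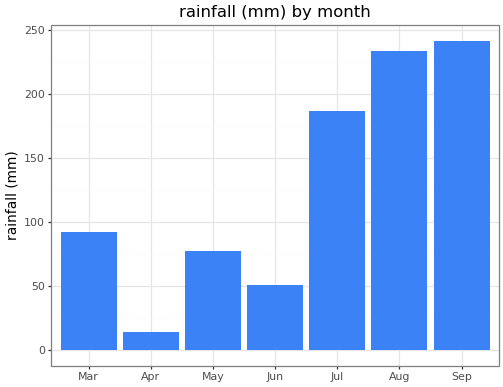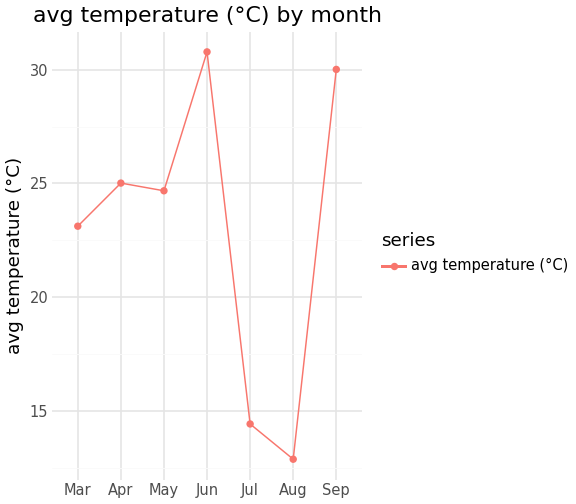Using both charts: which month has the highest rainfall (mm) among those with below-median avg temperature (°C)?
Aug

Chart 2 median avg temperature (°C) ≈ 25; below-median months: Mar, Jul, Aug. Among those, Aug has the highest rainfall (mm) (≈ 225).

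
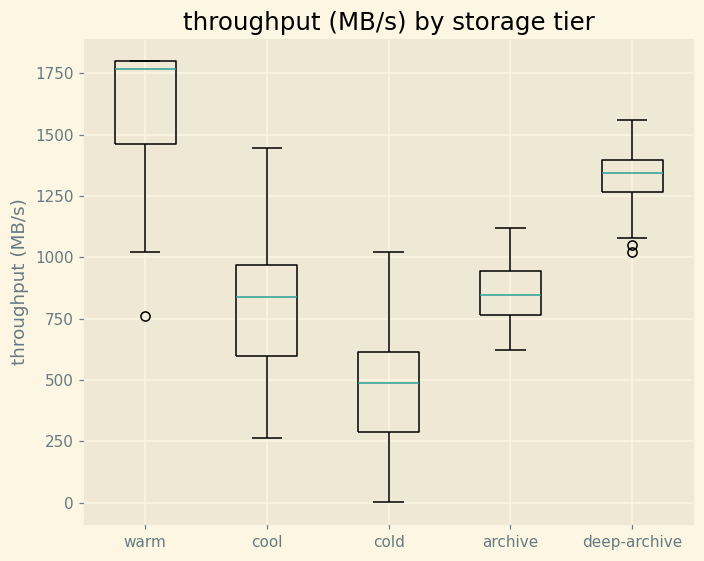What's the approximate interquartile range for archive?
Q3 ≈ 1000, Q1 ≈ 800; IQR ≈ 200.

≈ 200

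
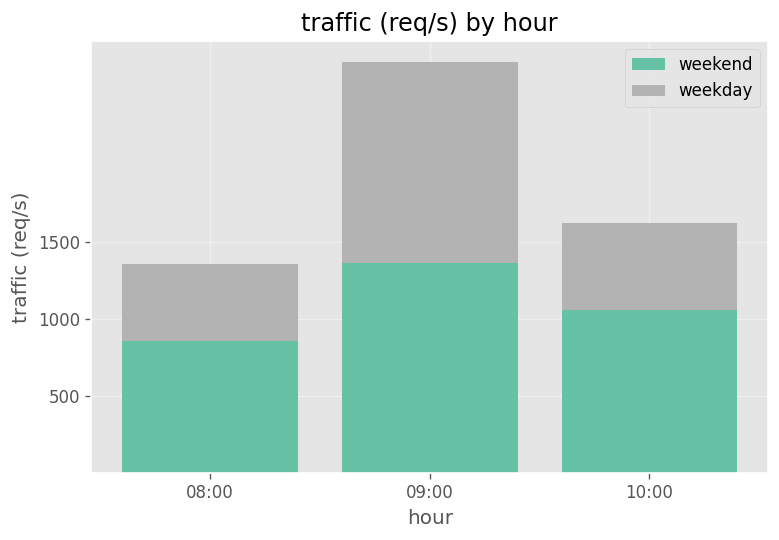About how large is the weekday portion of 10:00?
≈ 500

weekday top ≈ 1500, bottom ≈ 1000; segment ≈ 500.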